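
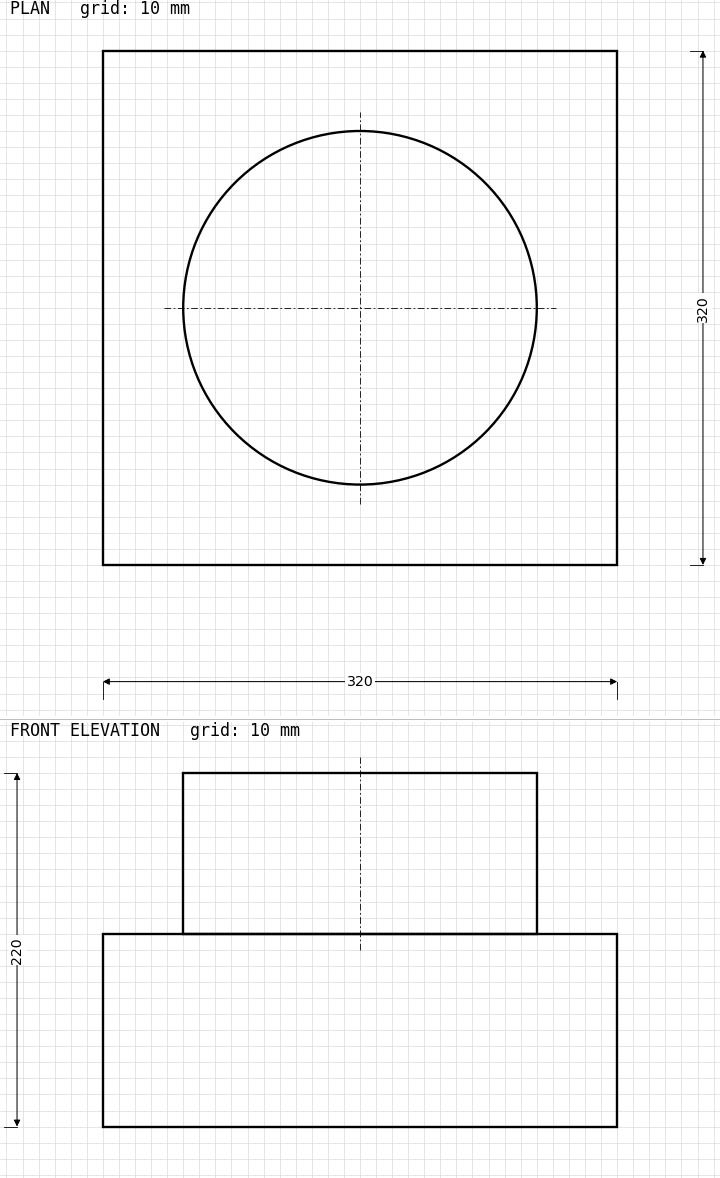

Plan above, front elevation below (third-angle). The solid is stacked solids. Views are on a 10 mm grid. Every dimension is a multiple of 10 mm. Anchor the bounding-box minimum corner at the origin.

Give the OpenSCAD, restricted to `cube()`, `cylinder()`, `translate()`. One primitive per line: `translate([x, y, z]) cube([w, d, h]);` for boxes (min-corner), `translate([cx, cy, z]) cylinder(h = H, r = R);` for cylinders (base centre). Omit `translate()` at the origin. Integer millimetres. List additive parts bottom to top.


cube([320, 320, 120]);
translate([160, 160, 120]) cylinder(h = 100, r = 110);


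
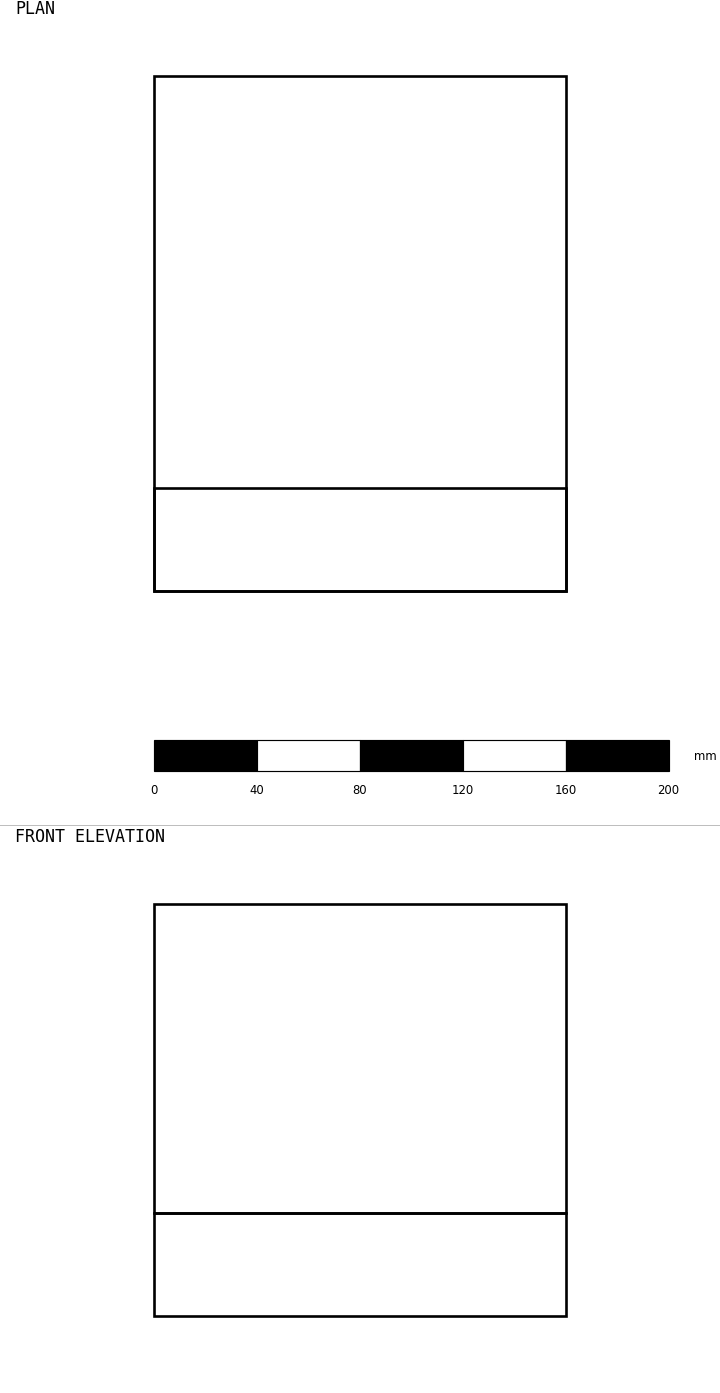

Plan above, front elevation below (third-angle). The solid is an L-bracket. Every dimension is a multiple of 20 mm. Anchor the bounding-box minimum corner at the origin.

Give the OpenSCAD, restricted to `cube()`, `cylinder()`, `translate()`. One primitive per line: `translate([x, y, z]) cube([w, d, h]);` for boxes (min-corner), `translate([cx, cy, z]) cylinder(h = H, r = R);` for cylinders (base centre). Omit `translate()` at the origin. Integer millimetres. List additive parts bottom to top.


cube([160, 200, 40]);
translate([0, 0, 40]) cube([160, 40, 120]);


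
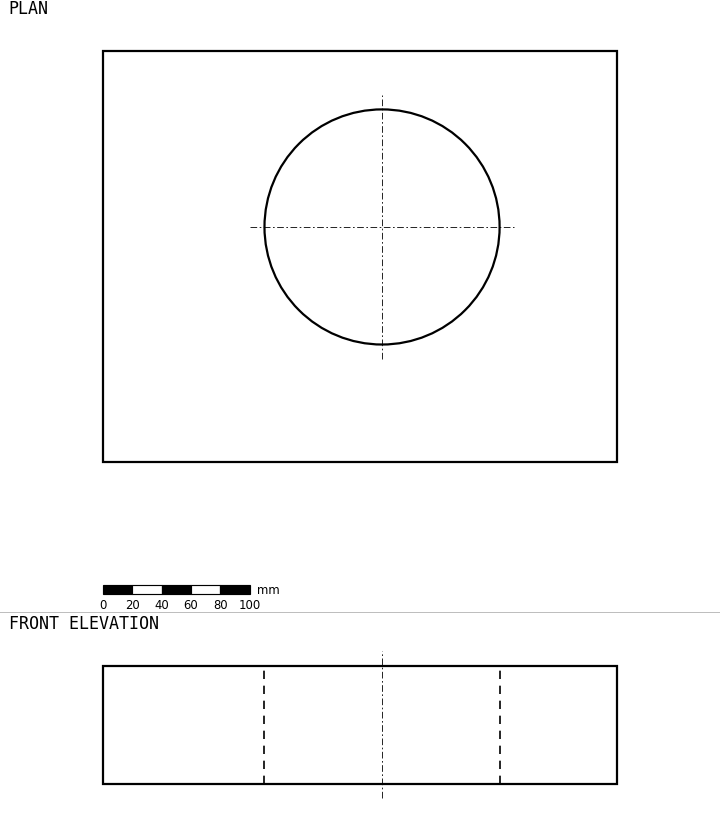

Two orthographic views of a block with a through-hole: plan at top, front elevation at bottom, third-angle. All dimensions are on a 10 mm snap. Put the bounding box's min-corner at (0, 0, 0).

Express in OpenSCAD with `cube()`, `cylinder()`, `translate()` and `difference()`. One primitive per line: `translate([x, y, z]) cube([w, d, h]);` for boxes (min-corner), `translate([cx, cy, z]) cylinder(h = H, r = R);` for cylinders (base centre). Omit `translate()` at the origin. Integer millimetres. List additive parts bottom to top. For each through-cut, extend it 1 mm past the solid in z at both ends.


difference() {
  cube([350, 280, 80]);
  translate([190, 160, -1]) cylinder(h = 82, r = 80);
}


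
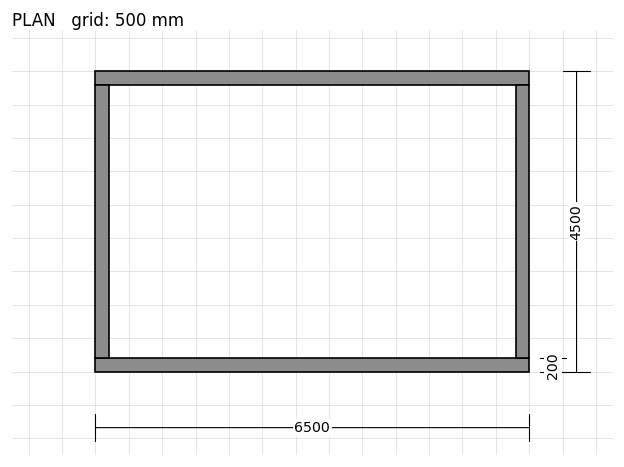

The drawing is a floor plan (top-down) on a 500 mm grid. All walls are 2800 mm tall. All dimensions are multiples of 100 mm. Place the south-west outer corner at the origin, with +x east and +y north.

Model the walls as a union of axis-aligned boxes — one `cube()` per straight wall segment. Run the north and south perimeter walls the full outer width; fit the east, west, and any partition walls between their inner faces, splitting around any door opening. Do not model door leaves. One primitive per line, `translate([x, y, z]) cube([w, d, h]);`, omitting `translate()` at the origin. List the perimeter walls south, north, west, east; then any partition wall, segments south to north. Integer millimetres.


cube([6500, 200, 2800]);
translate([0, 4300, 0]) cube([6500, 200, 2800]);
translate([0, 200, 0]) cube([200, 4100, 2800]);
translate([6300, 200, 0]) cube([200, 4100, 2800]);


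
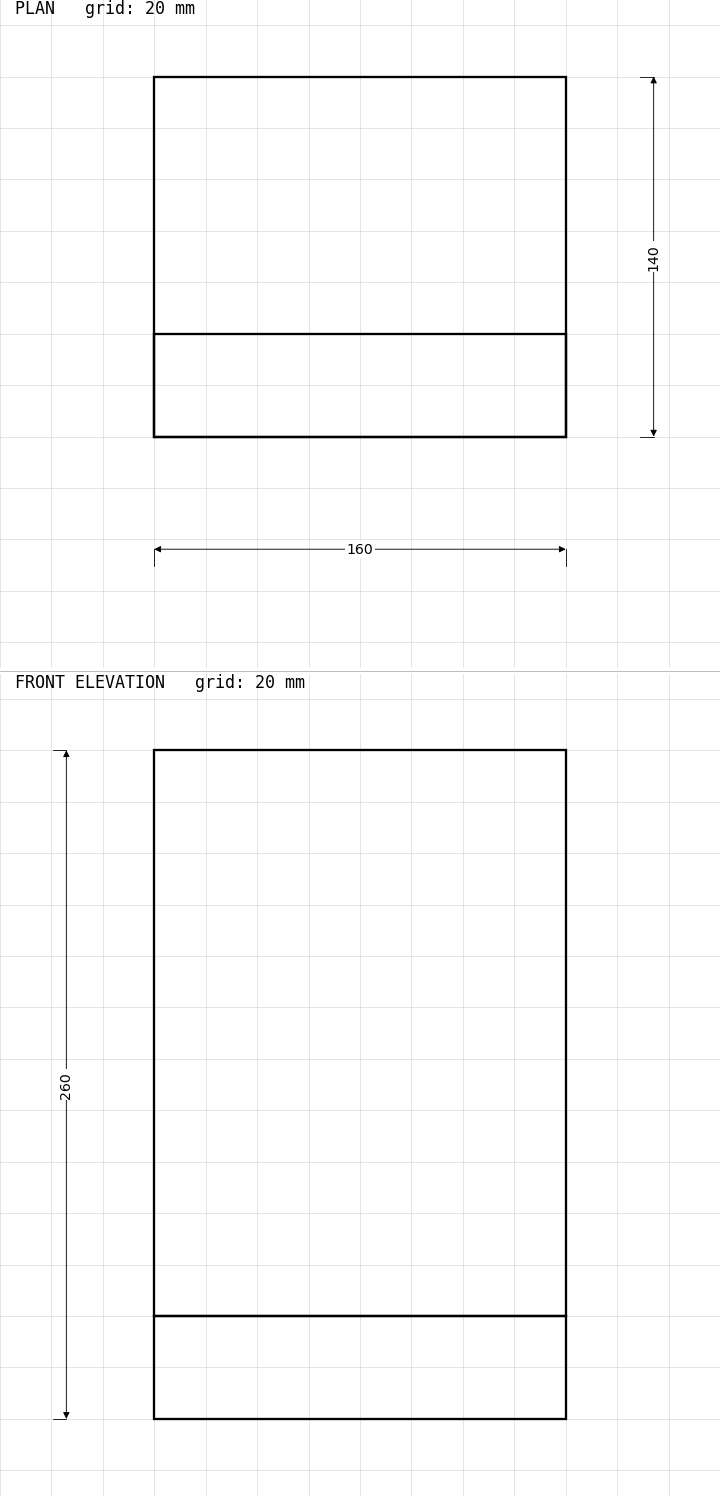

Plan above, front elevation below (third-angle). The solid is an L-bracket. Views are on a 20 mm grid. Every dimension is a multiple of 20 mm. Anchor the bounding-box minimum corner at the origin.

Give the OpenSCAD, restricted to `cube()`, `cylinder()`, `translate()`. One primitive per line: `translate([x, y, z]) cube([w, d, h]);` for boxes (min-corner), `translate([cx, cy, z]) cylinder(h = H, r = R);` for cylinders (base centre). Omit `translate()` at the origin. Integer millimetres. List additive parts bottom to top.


cube([160, 140, 40]);
translate([0, 0, 40]) cube([160, 40, 220]);


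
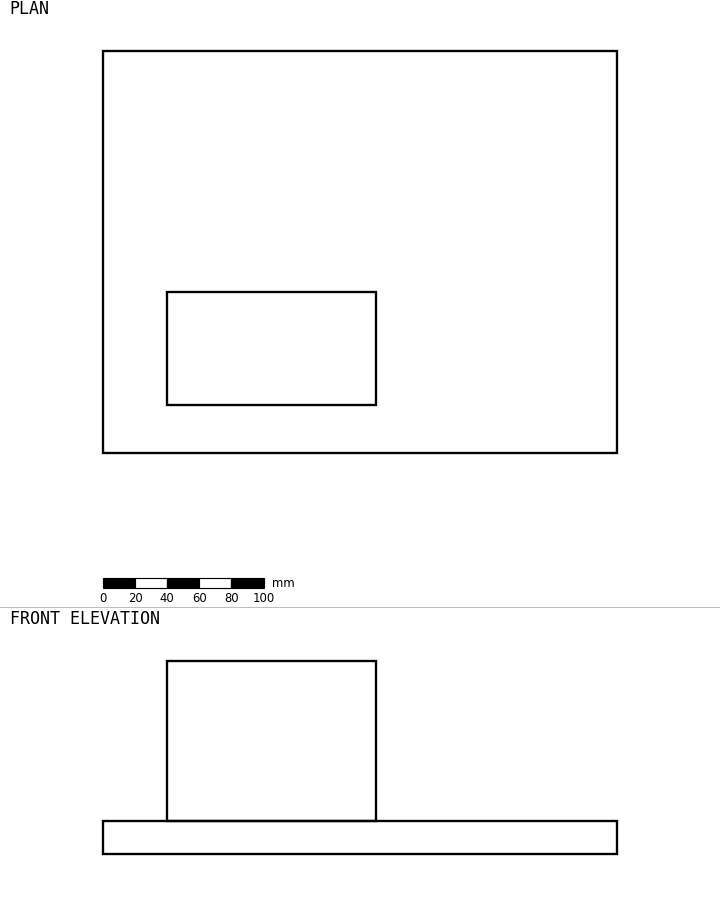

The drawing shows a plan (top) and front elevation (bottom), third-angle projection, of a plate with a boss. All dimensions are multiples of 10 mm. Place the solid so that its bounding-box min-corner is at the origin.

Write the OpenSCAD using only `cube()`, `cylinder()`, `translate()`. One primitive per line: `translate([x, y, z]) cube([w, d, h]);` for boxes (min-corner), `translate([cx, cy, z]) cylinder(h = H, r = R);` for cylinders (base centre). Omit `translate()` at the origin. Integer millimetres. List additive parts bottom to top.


cube([320, 250, 20]);
translate([40, 30, 20]) cube([130, 70, 100]);


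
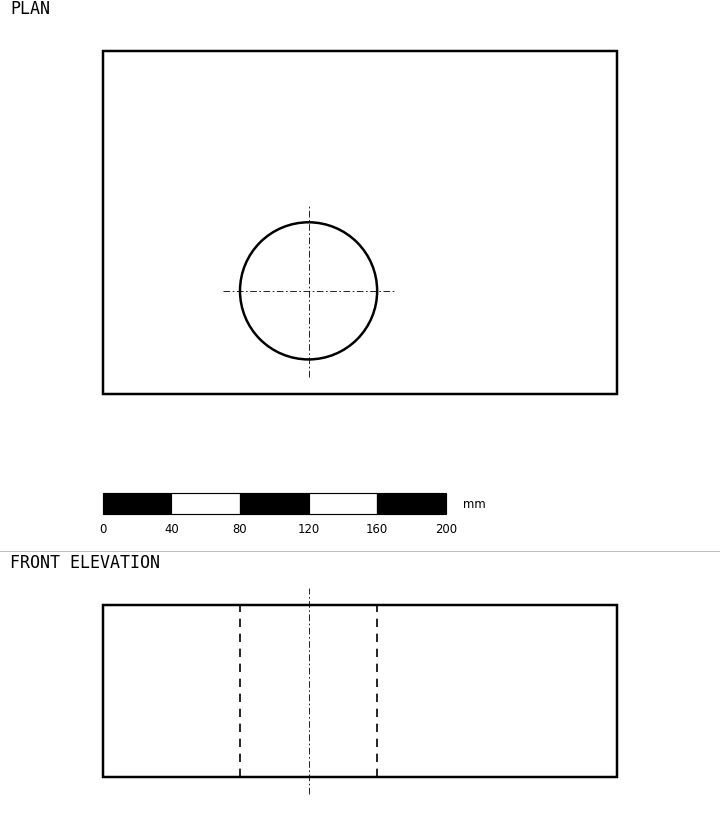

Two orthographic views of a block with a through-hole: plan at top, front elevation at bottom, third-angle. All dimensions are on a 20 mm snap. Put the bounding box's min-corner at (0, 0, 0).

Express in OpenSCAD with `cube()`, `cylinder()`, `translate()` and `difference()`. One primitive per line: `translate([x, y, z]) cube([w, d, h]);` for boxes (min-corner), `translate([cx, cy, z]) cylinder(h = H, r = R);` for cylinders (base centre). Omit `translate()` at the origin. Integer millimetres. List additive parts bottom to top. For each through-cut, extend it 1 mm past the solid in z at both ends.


difference() {
  cube([300, 200, 100]);
  translate([120, 60, -1]) cylinder(h = 102, r = 40);
}


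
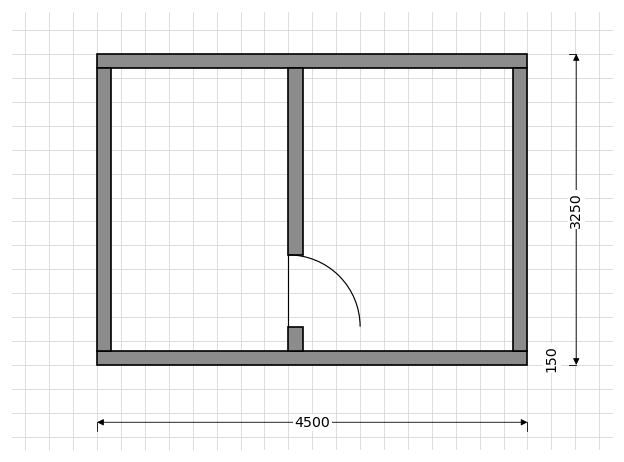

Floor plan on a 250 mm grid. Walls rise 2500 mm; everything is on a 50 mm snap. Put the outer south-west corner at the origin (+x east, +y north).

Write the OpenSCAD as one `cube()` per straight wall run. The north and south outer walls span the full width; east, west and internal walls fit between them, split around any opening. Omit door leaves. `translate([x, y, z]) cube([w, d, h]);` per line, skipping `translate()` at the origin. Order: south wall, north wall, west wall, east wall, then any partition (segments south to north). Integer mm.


cube([4500, 150, 2500]);
translate([0, 3100, 0]) cube([4500, 150, 2500]);
translate([0, 150, 0]) cube([150, 2950, 2500]);
translate([4350, 150, 0]) cube([150, 2950, 2500]);
translate([2000, 150, 0]) cube([150, 250, 2500]);
translate([2000, 1150, 0]) cube([150, 1950, 2500]);


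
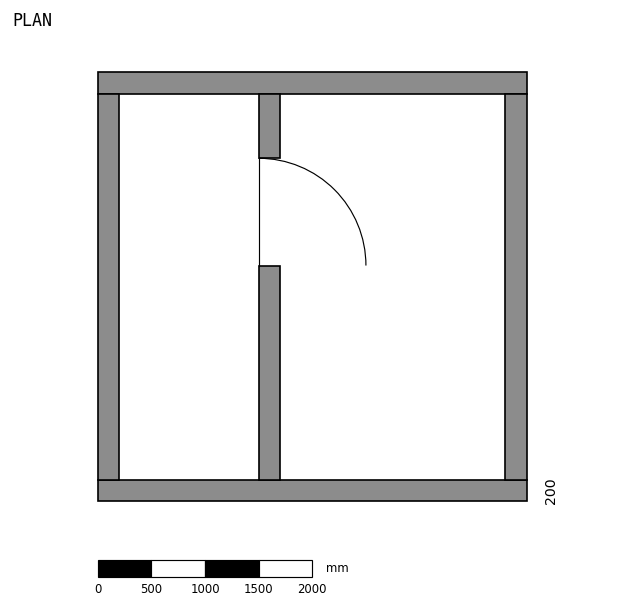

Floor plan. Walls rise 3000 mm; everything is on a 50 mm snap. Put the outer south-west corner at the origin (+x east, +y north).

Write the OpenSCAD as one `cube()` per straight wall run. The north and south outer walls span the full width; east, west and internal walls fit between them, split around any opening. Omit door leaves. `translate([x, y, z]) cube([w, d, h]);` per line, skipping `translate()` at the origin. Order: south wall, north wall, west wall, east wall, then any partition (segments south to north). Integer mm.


cube([4000, 200, 3000]);
translate([0, 3800, 0]) cube([4000, 200, 3000]);
translate([0, 200, 0]) cube([200, 3600, 3000]);
translate([3800, 200, 0]) cube([200, 3600, 3000]);
translate([1500, 200, 0]) cube([200, 2000, 3000]);
translate([1500, 3200, 0]) cube([200, 600, 3000]);


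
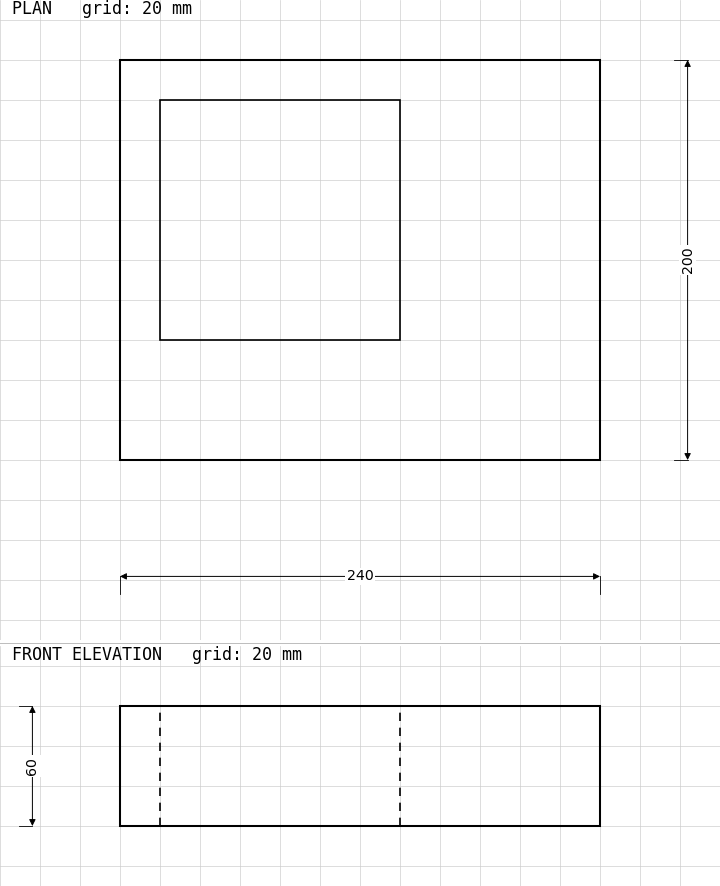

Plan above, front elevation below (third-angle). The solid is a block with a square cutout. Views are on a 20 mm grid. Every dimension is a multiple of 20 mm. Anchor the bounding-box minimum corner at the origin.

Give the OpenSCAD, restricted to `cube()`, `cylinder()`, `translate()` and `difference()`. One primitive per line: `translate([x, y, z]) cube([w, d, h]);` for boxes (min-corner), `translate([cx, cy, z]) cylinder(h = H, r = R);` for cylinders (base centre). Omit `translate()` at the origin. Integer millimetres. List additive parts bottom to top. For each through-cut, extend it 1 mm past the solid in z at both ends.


difference() {
  cube([240, 200, 60]);
  translate([20, 60, -1]) cube([120, 120, 62]);
}


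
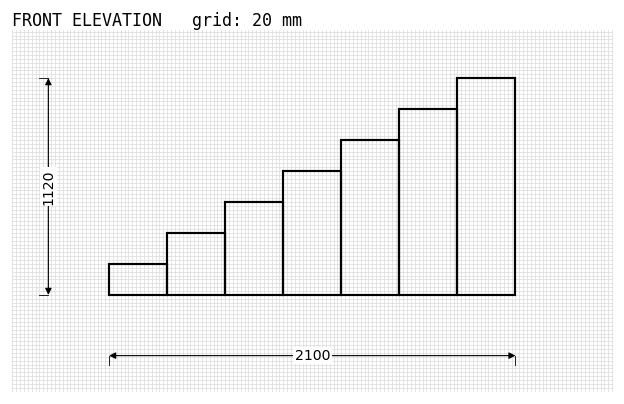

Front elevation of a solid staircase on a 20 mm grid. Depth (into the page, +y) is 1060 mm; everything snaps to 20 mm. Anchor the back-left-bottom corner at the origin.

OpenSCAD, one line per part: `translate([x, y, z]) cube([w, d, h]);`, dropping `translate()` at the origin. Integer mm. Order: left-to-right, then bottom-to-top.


cube([300, 1060, 160]);
translate([300, 0, 0]) cube([300, 1060, 320]);
translate([600, 0, 0]) cube([300, 1060, 480]);
translate([900, 0, 0]) cube([300, 1060, 640]);
translate([1200, 0, 0]) cube([300, 1060, 800]);
translate([1500, 0, 0]) cube([300, 1060, 960]);
translate([1800, 0, 0]) cube([300, 1060, 1120]);


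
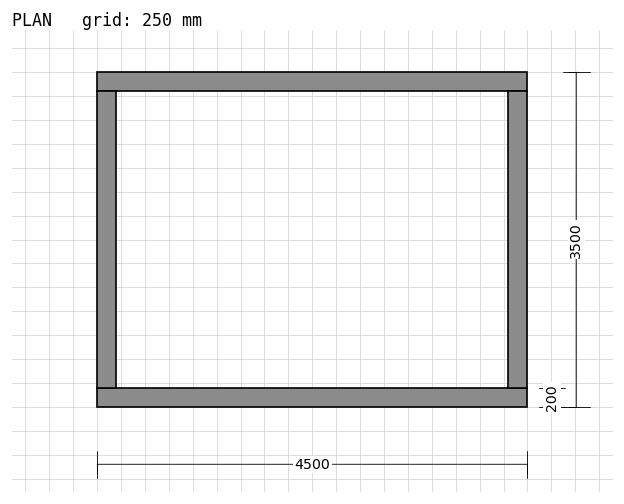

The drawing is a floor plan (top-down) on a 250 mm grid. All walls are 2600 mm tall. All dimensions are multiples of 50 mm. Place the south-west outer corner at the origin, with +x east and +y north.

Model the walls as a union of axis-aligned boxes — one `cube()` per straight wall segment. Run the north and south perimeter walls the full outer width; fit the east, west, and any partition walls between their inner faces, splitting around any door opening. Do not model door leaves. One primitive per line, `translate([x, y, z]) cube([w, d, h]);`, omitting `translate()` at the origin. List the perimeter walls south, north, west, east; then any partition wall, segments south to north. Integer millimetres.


cube([4500, 200, 2600]);
translate([0, 3300, 0]) cube([4500, 200, 2600]);
translate([0, 200, 0]) cube([200, 3100, 2600]);
translate([4300, 200, 0]) cube([200, 3100, 2600]);


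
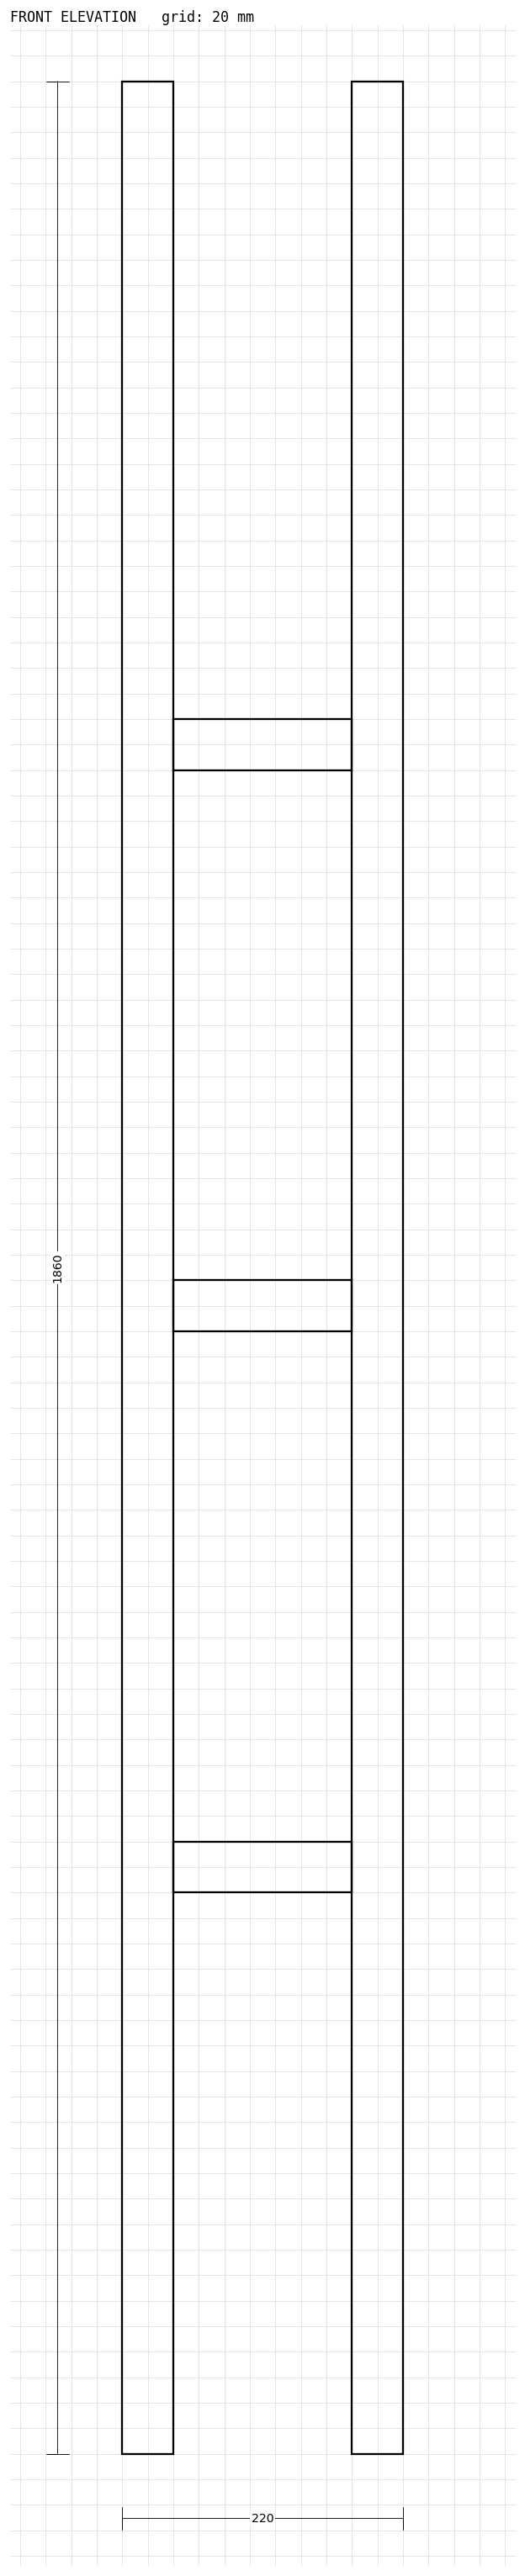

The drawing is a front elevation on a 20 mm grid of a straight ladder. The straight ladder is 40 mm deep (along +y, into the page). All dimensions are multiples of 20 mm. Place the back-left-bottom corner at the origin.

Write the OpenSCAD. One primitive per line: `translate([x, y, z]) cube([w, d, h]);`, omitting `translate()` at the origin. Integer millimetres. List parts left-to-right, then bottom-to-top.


cube([40, 40, 1860]);
translate([40, 0, 440]) cube([140, 40, 40]);
translate([40, 0, 880]) cube([140, 40, 40]);
translate([40, 0, 1320]) cube([140, 40, 40]);
translate([180, 0, 0]) cube([40, 40, 1860]);


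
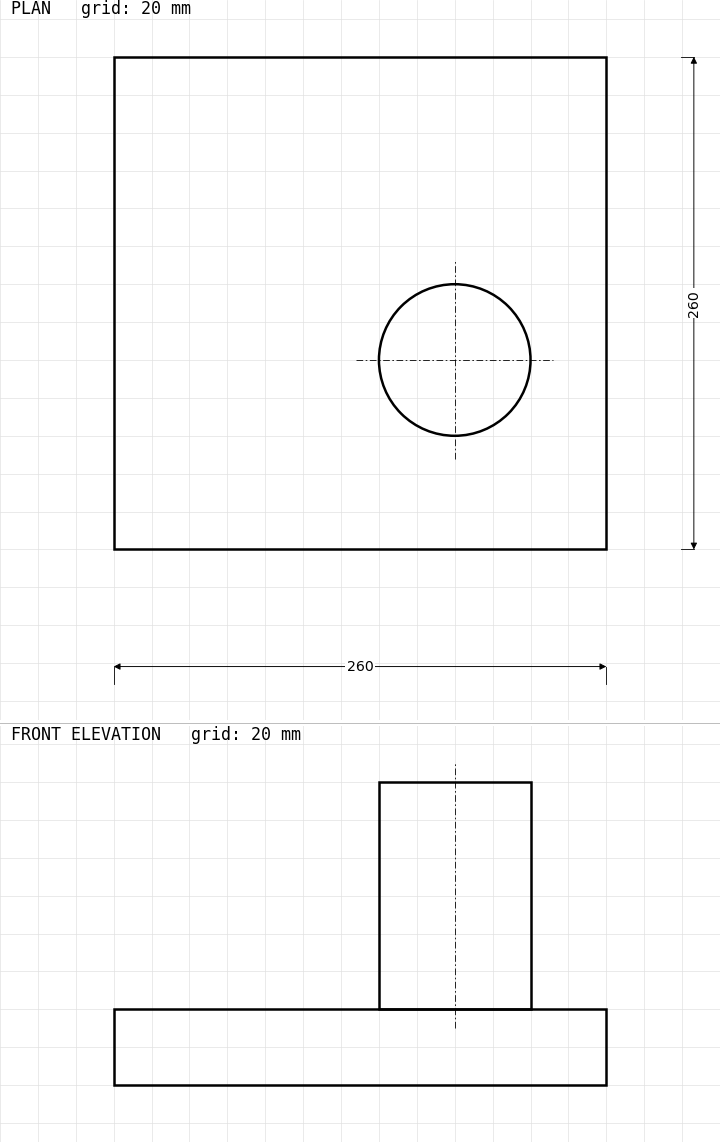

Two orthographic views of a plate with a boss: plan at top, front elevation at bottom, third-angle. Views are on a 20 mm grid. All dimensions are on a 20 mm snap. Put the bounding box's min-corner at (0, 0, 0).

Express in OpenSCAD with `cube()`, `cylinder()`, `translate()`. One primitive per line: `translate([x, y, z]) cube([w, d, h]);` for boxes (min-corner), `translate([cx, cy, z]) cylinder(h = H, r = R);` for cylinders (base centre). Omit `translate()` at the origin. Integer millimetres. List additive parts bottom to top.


cube([260, 260, 40]);
translate([180, 100, 40]) cylinder(h = 120, r = 40);


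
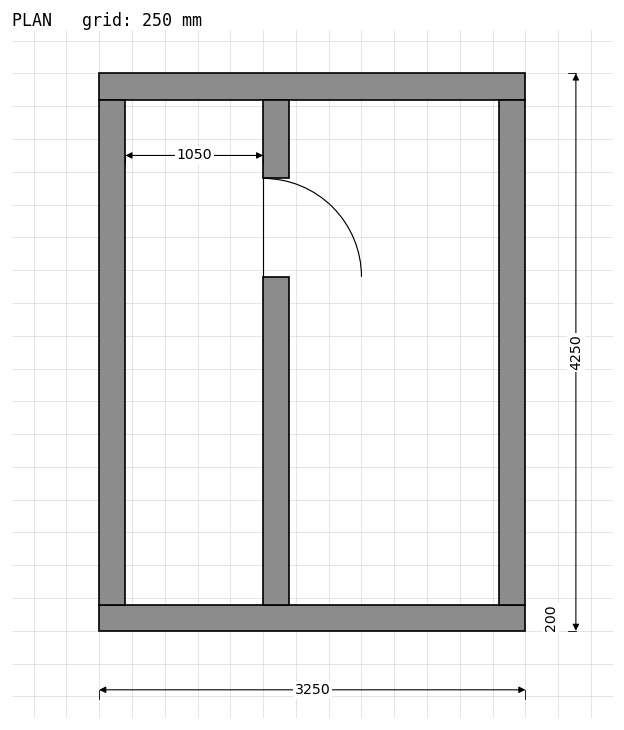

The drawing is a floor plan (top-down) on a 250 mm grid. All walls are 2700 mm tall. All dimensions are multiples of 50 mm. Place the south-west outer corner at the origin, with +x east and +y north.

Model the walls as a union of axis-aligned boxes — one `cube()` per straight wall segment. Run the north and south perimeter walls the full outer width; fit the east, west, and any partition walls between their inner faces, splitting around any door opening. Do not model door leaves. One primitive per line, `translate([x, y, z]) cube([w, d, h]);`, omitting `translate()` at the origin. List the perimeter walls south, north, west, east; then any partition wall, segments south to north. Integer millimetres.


cube([3250, 200, 2700]);
translate([0, 4050, 0]) cube([3250, 200, 2700]);
translate([0, 200, 0]) cube([200, 3850, 2700]);
translate([3050, 200, 0]) cube([200, 3850, 2700]);
translate([1250, 200, 0]) cube([200, 2500, 2700]);
translate([1250, 3450, 0]) cube([200, 600, 2700]);


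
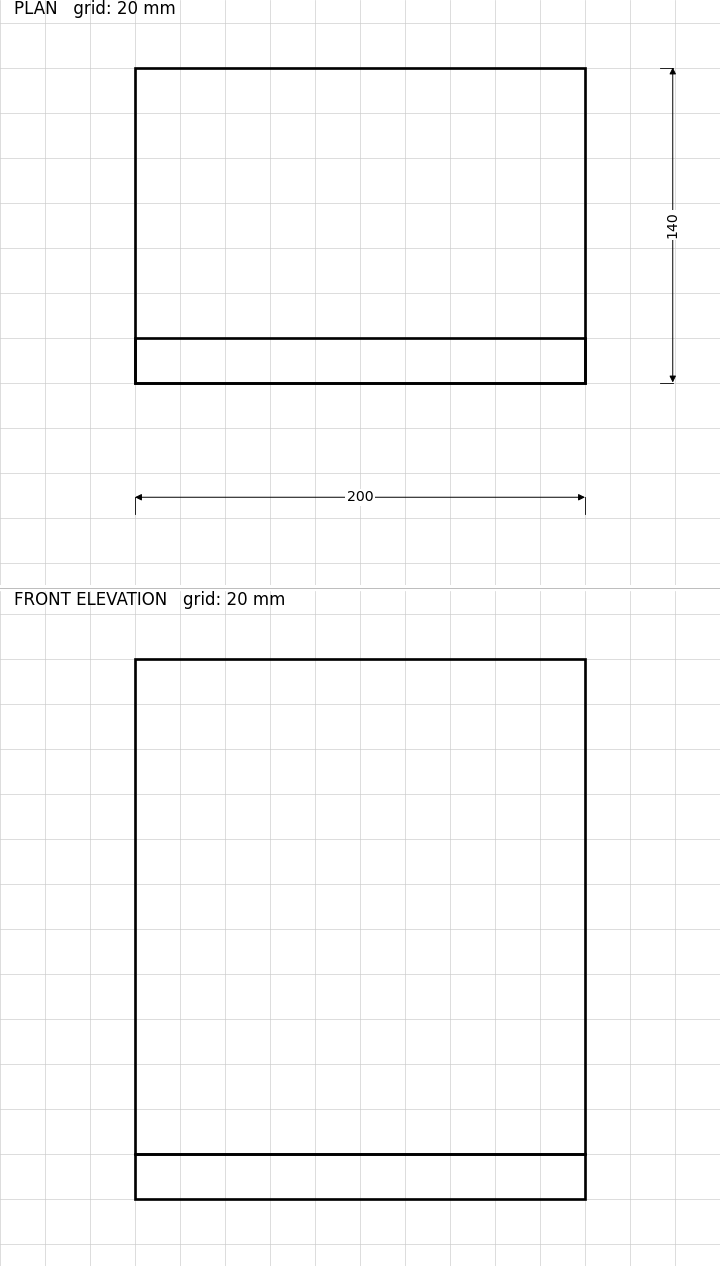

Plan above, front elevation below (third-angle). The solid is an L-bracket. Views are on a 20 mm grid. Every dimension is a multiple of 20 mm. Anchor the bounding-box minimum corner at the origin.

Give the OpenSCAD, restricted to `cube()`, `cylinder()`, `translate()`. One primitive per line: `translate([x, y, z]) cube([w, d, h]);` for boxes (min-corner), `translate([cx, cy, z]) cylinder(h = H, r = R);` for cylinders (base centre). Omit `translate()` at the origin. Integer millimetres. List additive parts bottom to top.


cube([200, 140, 20]);
translate([0, 0, 20]) cube([200, 20, 220]);


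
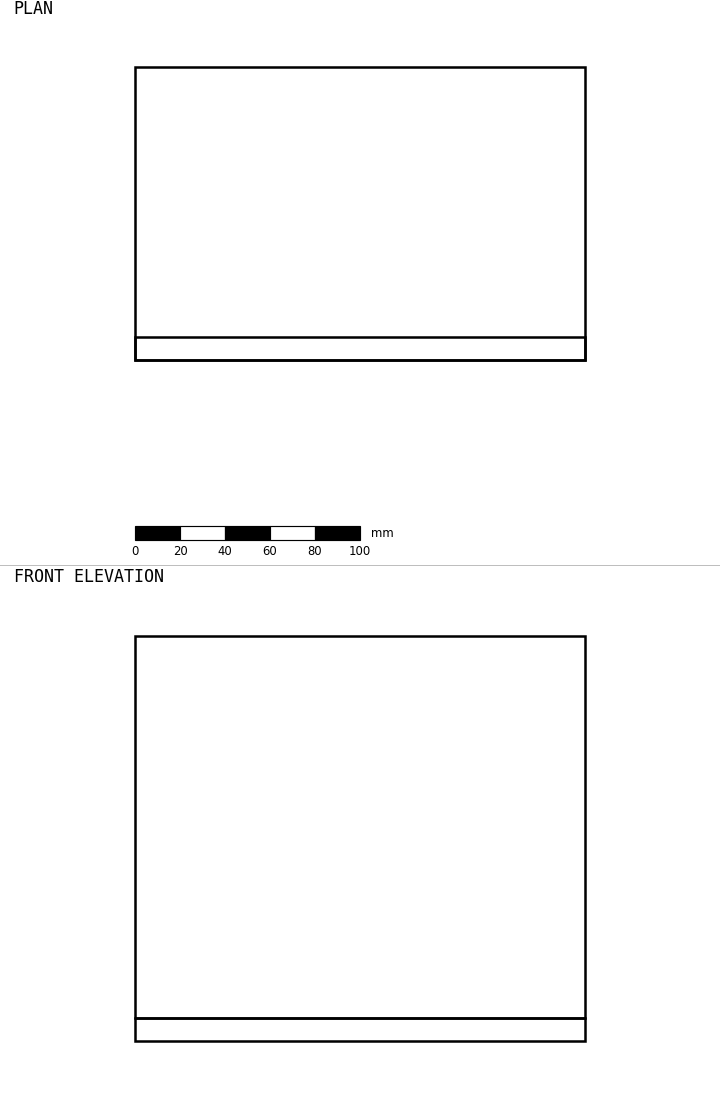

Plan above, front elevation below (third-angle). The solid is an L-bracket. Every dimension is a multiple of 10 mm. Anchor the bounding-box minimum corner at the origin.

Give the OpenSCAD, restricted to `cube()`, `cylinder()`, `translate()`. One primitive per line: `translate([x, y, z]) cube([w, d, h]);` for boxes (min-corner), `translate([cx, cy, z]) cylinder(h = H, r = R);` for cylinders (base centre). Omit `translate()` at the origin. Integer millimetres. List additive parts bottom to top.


cube([200, 130, 10]);
translate([0, 0, 10]) cube([200, 10, 170]);


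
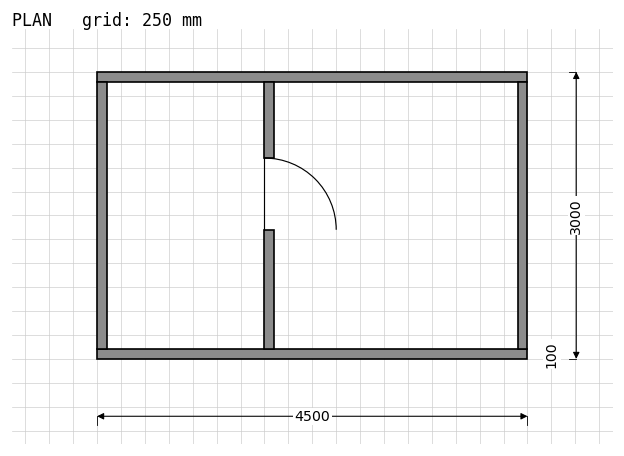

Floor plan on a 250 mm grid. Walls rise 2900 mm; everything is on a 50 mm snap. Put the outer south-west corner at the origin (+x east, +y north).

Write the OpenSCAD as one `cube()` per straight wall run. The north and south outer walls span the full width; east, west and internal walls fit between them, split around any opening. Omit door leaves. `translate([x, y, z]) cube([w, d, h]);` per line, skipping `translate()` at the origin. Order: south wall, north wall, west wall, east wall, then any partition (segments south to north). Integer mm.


cube([4500, 100, 2900]);
translate([0, 2900, 0]) cube([4500, 100, 2900]);
translate([0, 100, 0]) cube([100, 2800, 2900]);
translate([4400, 100, 0]) cube([100, 2800, 2900]);
translate([1750, 100, 0]) cube([100, 1250, 2900]);
translate([1750, 2100, 0]) cube([100, 800, 2900]);


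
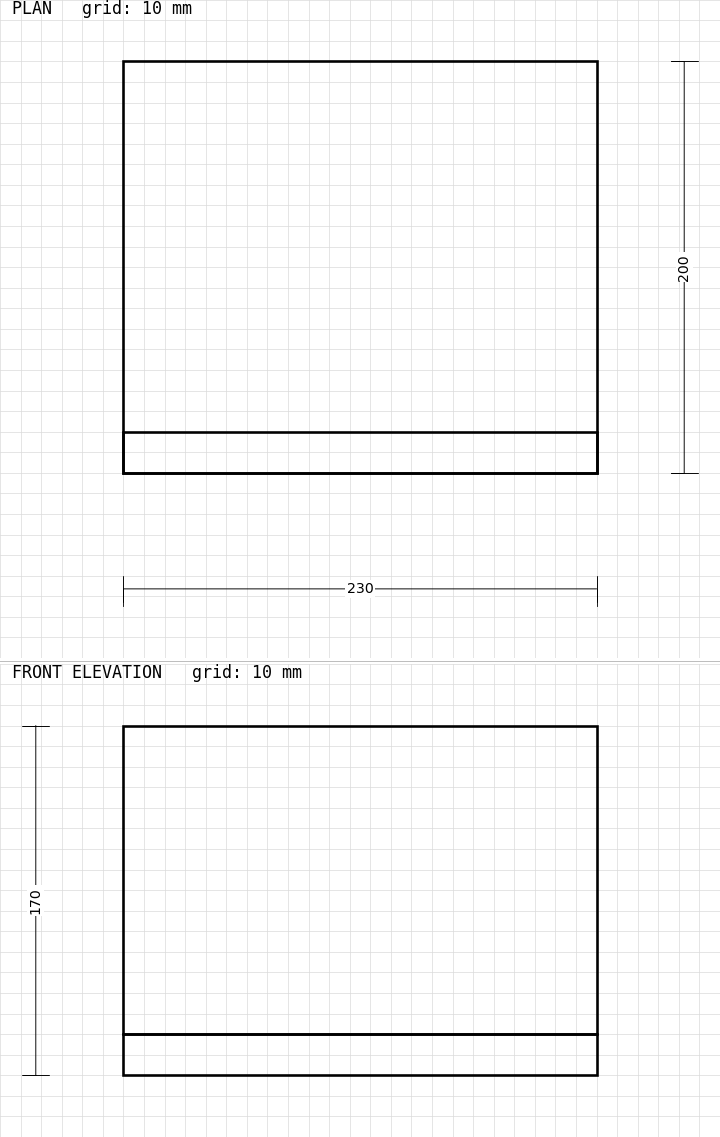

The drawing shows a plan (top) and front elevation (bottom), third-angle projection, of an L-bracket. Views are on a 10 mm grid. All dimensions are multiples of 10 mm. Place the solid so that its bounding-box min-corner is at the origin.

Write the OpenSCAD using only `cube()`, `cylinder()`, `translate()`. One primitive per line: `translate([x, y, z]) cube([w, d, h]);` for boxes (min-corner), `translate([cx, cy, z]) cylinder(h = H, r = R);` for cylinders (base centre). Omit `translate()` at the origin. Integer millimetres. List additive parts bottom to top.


cube([230, 200, 20]);
translate([0, 0, 20]) cube([230, 20, 150]);


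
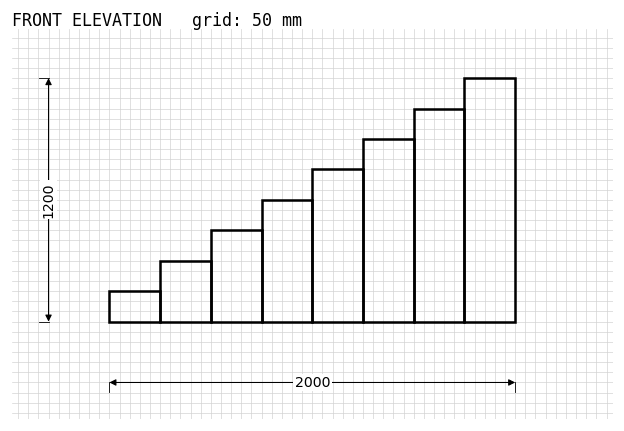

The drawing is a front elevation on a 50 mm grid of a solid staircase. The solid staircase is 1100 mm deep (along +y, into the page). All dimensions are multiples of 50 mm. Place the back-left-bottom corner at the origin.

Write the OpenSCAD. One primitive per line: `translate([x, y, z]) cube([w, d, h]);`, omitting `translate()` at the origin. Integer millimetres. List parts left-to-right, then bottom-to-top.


cube([250, 1100, 150]);
translate([250, 0, 0]) cube([250, 1100, 300]);
translate([500, 0, 0]) cube([250, 1100, 450]);
translate([750, 0, 0]) cube([250, 1100, 600]);
translate([1000, 0, 0]) cube([250, 1100, 750]);
translate([1250, 0, 0]) cube([250, 1100, 900]);
translate([1500, 0, 0]) cube([250, 1100, 1050]);
translate([1750, 0, 0]) cube([250, 1100, 1200]);


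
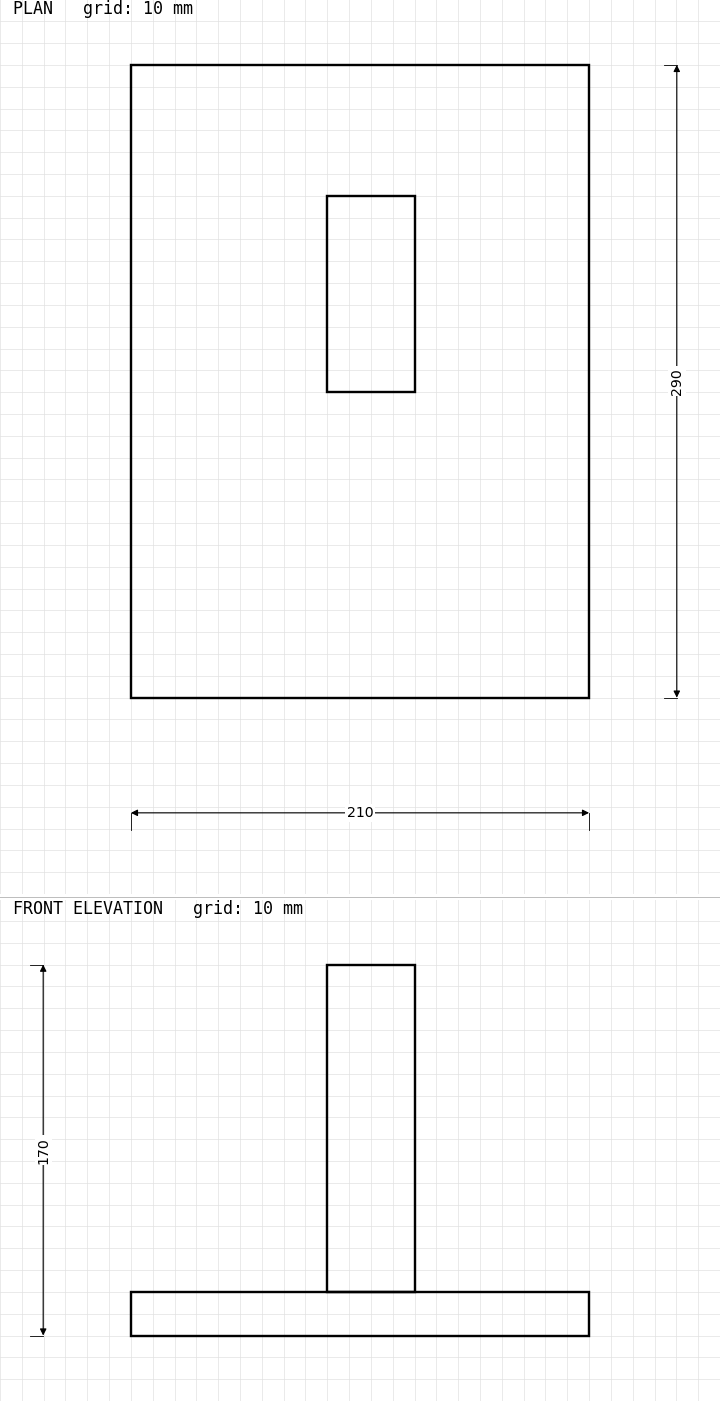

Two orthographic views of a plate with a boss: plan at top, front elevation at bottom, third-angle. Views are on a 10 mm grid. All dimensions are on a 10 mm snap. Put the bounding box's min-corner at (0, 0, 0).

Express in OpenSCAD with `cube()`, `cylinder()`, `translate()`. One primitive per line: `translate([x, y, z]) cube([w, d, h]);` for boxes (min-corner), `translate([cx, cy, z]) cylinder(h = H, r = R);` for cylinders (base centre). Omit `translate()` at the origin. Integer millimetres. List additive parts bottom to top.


cube([210, 290, 20]);
translate([90, 140, 20]) cube([40, 90, 150]);


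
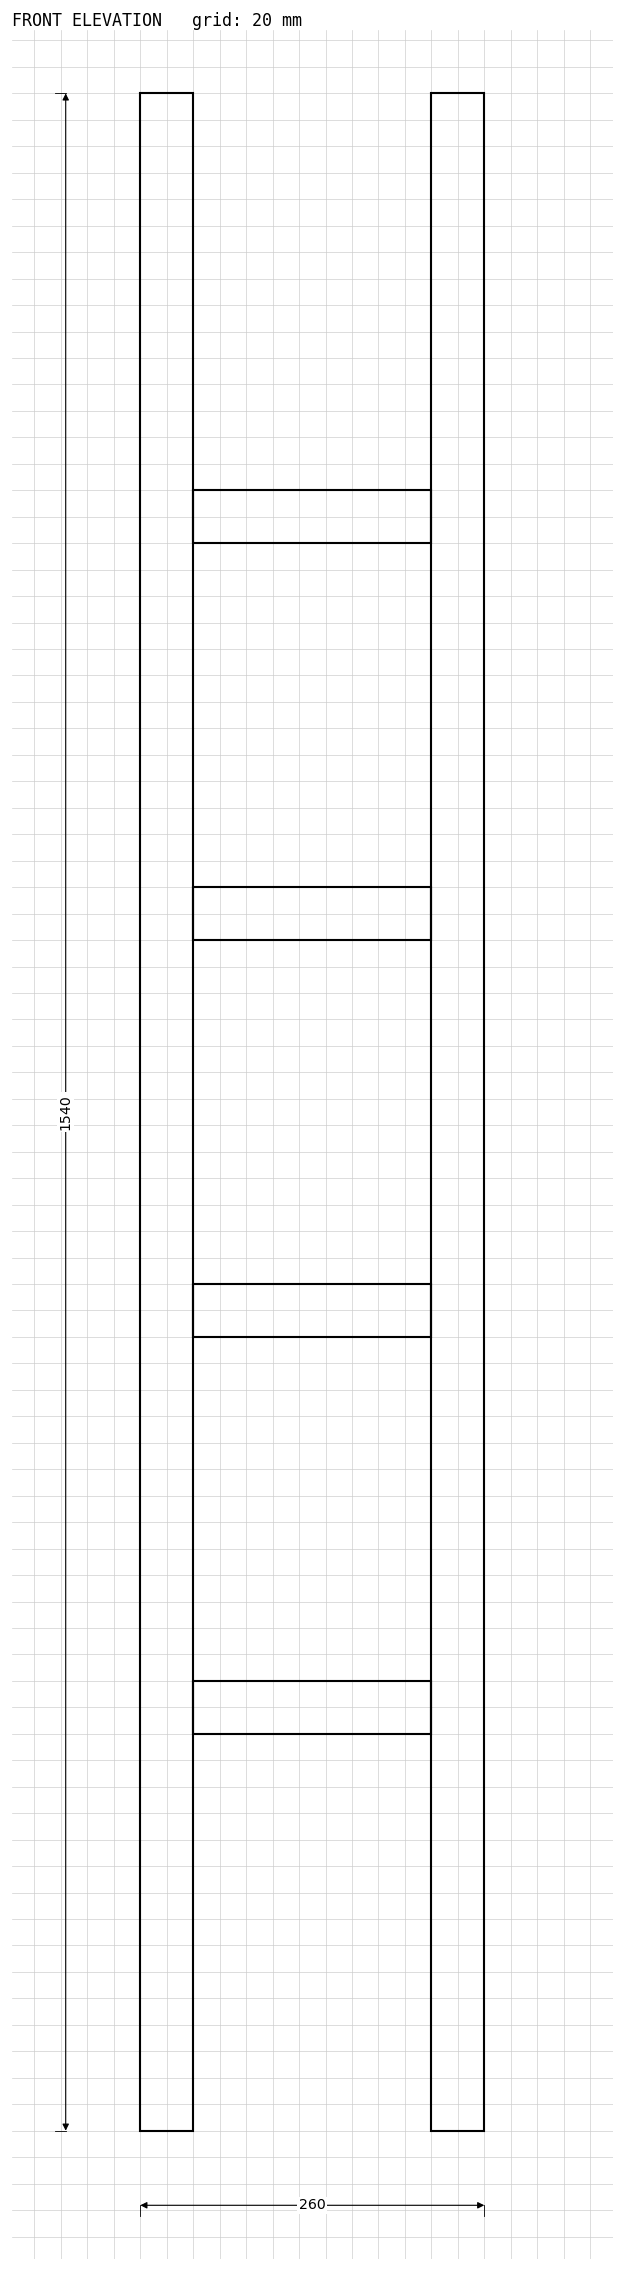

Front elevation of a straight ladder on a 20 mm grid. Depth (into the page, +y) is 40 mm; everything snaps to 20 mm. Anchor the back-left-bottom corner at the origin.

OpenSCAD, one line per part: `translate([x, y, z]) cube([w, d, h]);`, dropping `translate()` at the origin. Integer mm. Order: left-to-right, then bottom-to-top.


cube([40, 40, 1540]);
translate([40, 0, 300]) cube([180, 40, 40]);
translate([40, 0, 600]) cube([180, 40, 40]);
translate([40, 0, 900]) cube([180, 40, 40]);
translate([40, 0, 1200]) cube([180, 40, 40]);
translate([220, 0, 0]) cube([40, 40, 1540]);


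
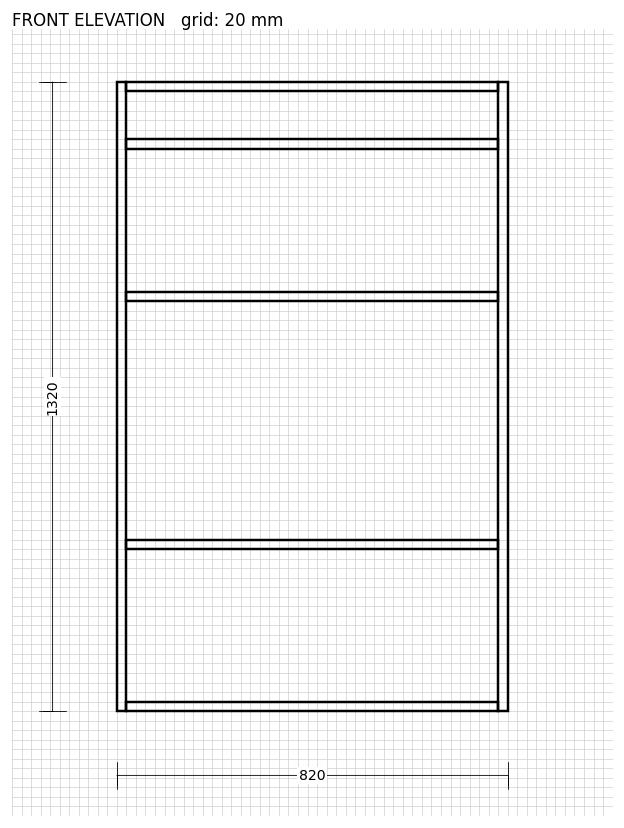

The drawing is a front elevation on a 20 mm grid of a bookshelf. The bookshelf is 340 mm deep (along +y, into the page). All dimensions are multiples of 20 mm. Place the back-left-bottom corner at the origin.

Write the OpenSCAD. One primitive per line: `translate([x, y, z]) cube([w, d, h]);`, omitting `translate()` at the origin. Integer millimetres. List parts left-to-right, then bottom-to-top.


cube([20, 340, 1320]);
translate([20, 0, 0]) cube([780, 340, 20]);
translate([20, 0, 340]) cube([780, 340, 20]);
translate([20, 0, 860]) cube([780, 340, 20]);
translate([20, 0, 1180]) cube([780, 340, 20]);
translate([20, 0, 1300]) cube([780, 340, 20]);
translate([800, 0, 0]) cube([20, 340, 1320]);


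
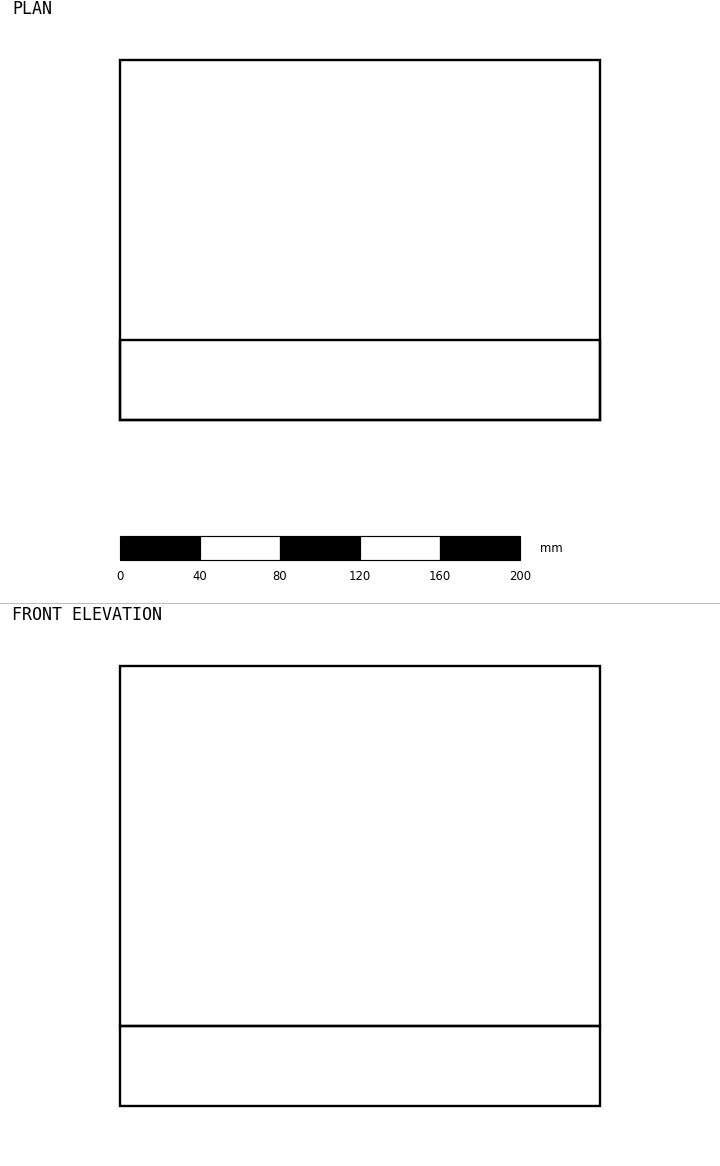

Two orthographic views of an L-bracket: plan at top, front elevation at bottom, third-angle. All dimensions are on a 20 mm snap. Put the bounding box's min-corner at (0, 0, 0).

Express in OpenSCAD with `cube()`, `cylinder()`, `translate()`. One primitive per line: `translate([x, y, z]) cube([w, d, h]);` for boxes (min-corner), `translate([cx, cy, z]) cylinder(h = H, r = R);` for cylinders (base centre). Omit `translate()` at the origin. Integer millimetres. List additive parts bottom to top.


cube([240, 180, 40]);
translate([0, 0, 40]) cube([240, 40, 180]);


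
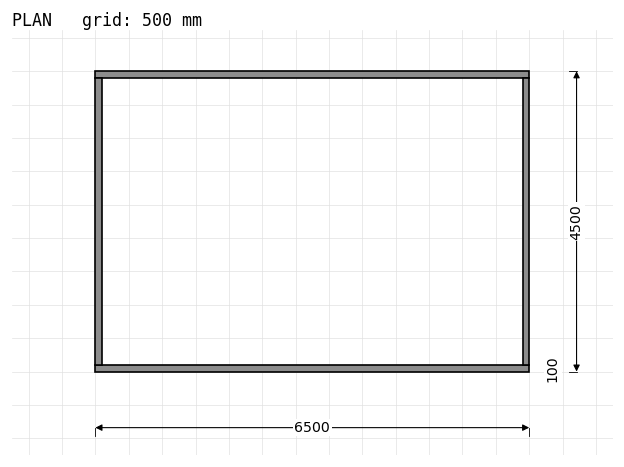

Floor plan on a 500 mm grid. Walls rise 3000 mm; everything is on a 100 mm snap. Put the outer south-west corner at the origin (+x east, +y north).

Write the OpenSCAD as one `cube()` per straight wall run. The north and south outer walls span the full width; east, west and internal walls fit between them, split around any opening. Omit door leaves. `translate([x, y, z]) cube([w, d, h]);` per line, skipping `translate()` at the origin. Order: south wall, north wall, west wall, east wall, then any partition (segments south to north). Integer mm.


cube([6500, 100, 3000]);
translate([0, 4400, 0]) cube([6500, 100, 3000]);
translate([0, 100, 0]) cube([100, 4300, 3000]);
translate([6400, 100, 0]) cube([100, 4300, 3000]);


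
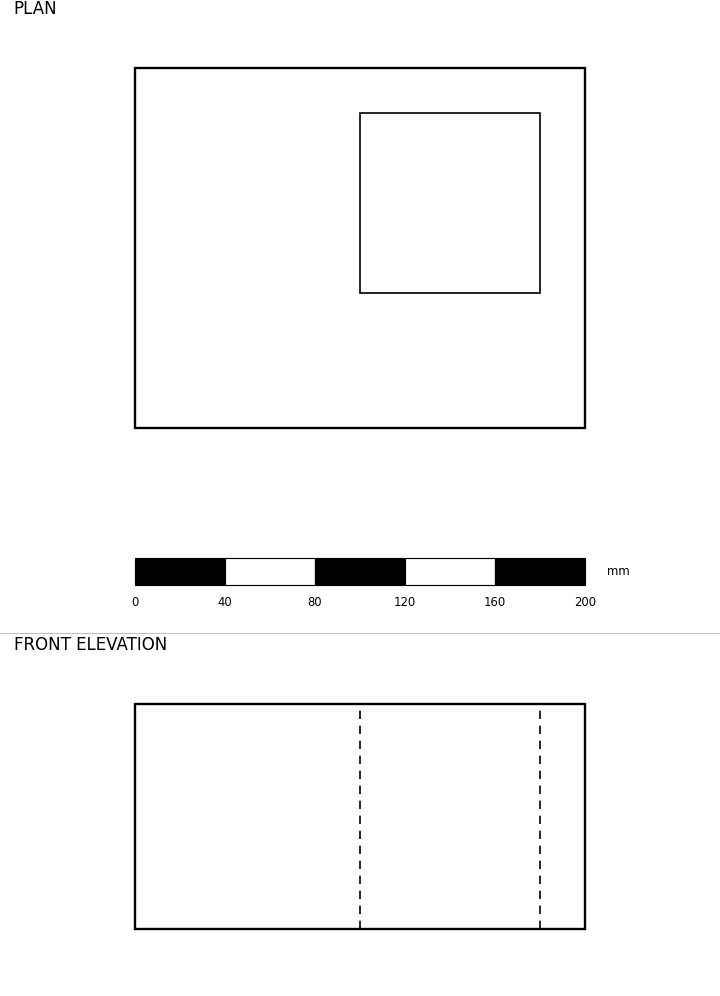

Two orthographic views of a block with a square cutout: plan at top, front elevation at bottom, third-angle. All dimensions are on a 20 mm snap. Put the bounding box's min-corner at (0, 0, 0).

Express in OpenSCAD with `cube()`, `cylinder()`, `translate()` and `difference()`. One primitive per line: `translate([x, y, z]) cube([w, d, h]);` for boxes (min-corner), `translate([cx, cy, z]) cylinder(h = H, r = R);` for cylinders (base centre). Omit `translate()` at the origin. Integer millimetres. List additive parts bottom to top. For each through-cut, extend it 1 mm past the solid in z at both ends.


difference() {
  cube([200, 160, 100]);
  translate([100, 60, -1]) cube([80, 80, 102]);
}


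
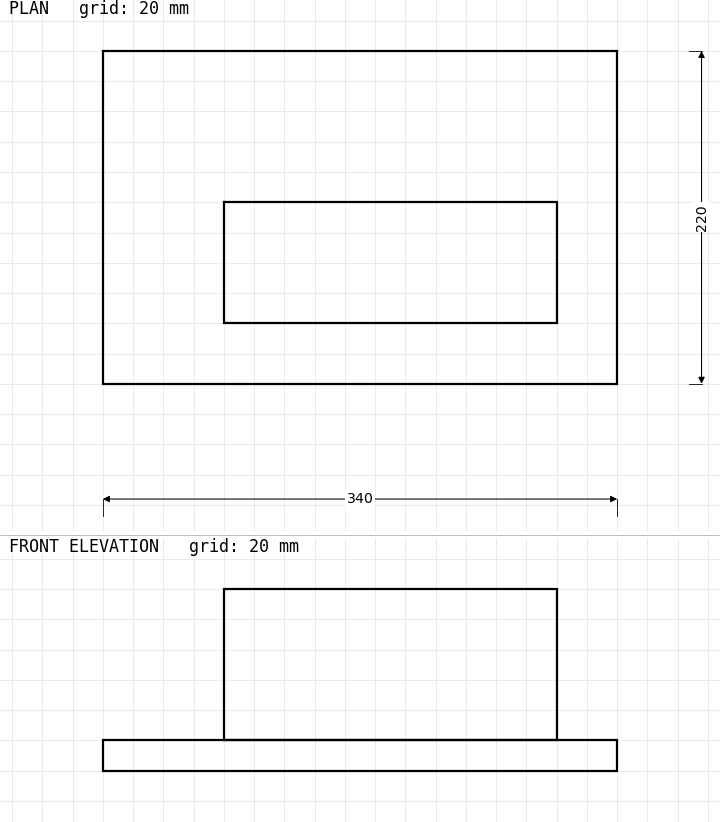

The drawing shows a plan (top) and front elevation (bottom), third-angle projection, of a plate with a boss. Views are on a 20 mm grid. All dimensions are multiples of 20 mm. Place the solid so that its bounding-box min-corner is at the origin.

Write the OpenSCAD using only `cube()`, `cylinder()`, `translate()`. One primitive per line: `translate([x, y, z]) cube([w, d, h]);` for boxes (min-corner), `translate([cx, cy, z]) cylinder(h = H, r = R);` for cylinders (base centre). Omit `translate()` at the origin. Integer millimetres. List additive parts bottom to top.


cube([340, 220, 20]);
translate([80, 40, 20]) cube([220, 80, 100]);


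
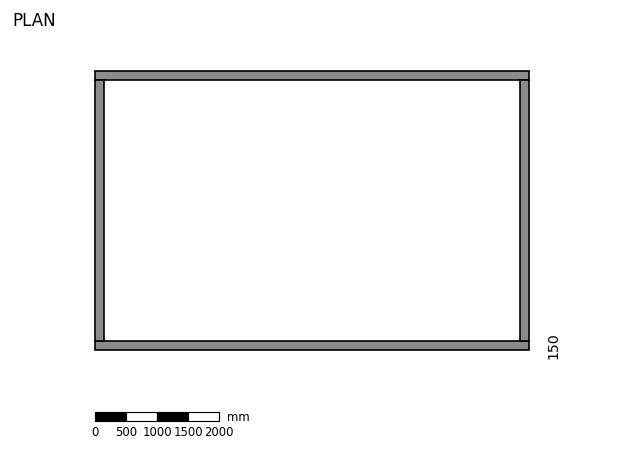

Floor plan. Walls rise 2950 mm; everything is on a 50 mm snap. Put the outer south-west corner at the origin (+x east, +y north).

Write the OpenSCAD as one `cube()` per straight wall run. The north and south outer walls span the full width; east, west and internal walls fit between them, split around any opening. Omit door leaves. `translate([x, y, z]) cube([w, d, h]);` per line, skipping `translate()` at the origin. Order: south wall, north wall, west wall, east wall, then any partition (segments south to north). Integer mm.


cube([7000, 150, 2950]);
translate([0, 4350, 0]) cube([7000, 150, 2950]);
translate([0, 150, 0]) cube([150, 4200, 2950]);
translate([6850, 150, 0]) cube([150, 4200, 2950]);


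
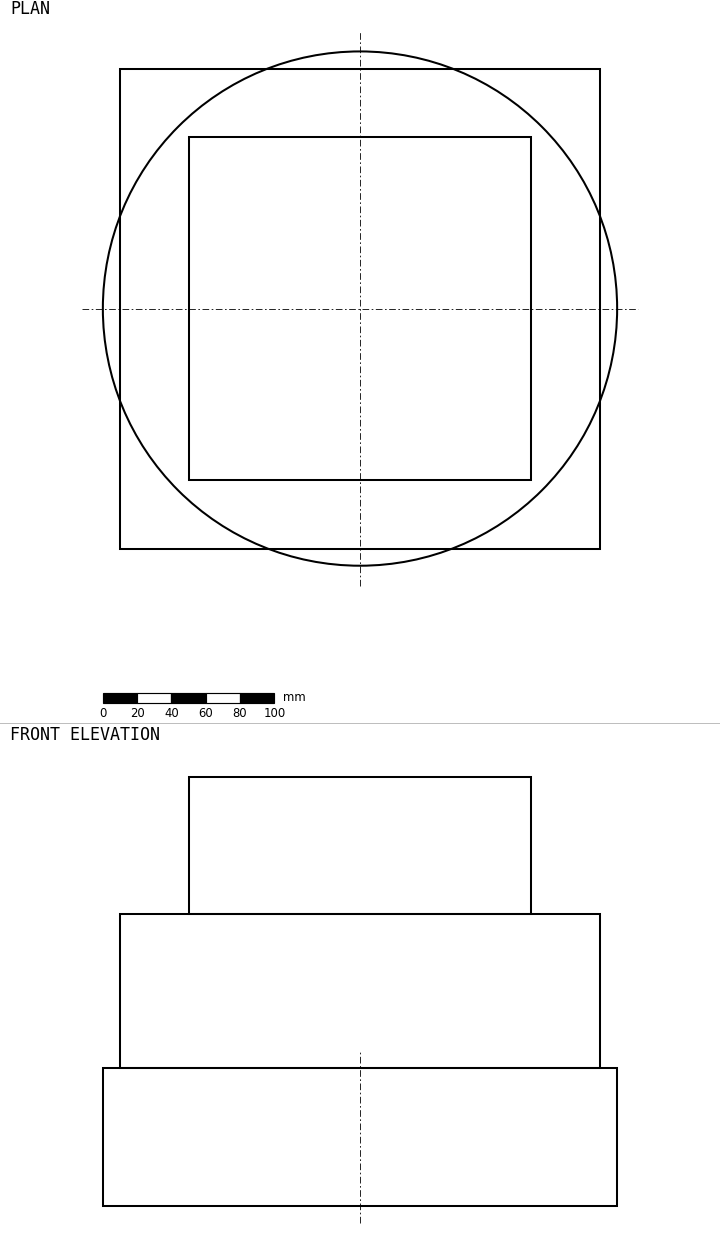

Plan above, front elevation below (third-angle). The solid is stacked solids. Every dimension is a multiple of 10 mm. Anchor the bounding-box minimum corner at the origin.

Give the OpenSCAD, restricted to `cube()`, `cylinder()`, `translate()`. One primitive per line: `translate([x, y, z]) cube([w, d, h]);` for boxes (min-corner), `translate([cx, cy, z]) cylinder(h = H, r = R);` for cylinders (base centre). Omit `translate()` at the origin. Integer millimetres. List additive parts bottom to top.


translate([150, 150, 0]) cylinder(h = 80, r = 150);
translate([10, 10, 80]) cube([280, 280, 90]);
translate([50, 50, 170]) cube([200, 200, 80]);


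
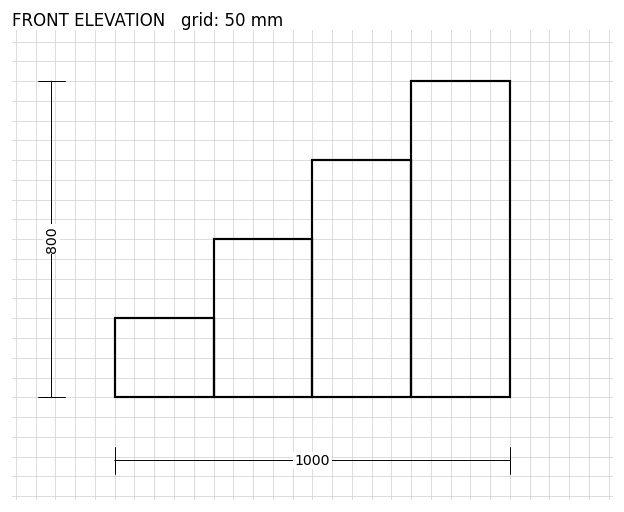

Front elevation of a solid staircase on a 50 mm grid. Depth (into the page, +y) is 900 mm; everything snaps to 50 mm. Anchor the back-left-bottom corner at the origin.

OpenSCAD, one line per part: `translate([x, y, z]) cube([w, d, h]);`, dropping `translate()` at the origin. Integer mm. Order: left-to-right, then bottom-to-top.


cube([250, 900, 200]);
translate([250, 0, 0]) cube([250, 900, 400]);
translate([500, 0, 0]) cube([250, 900, 600]);
translate([750, 0, 0]) cube([250, 900, 800]);


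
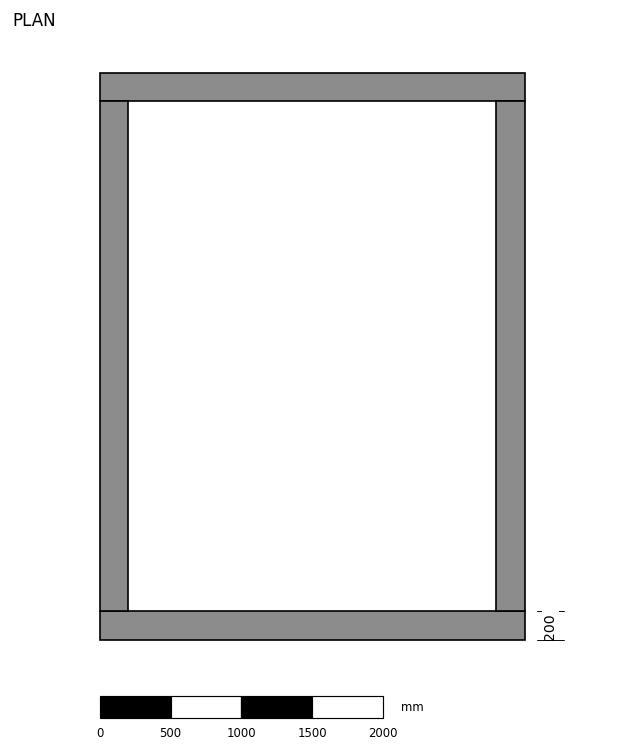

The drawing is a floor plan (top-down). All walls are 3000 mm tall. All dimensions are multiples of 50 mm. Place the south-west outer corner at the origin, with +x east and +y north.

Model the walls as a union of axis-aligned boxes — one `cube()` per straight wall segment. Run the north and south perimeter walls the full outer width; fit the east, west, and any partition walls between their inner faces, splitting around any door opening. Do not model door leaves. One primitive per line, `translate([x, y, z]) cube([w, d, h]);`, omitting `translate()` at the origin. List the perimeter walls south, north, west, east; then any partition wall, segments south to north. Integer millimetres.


cube([3000, 200, 3000]);
translate([0, 3800, 0]) cube([3000, 200, 3000]);
translate([0, 200, 0]) cube([200, 3600, 3000]);
translate([2800, 200, 0]) cube([200, 3600, 3000]);


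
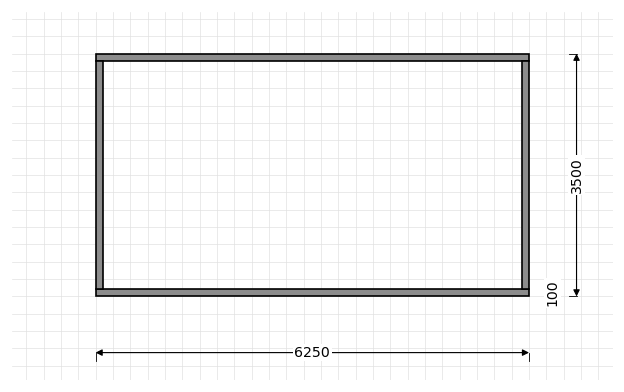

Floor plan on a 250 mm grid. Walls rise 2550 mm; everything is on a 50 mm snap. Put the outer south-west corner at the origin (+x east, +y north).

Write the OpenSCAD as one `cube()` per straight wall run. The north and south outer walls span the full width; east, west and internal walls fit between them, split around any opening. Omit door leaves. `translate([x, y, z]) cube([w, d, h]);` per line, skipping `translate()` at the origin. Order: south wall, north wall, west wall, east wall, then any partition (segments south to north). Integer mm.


cube([6250, 100, 2550]);
translate([0, 3400, 0]) cube([6250, 100, 2550]);
translate([0, 100, 0]) cube([100, 3300, 2550]);
translate([6150, 100, 0]) cube([100, 3300, 2550]);


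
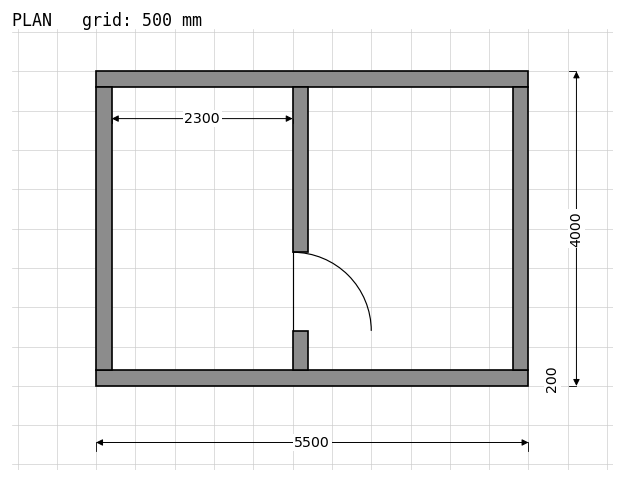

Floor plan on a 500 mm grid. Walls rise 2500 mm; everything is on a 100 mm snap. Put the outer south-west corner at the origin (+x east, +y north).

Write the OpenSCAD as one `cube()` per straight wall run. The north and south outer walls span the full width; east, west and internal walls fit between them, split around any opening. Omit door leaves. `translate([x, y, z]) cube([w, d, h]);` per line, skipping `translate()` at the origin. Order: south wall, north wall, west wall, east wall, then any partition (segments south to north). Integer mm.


cube([5500, 200, 2500]);
translate([0, 3800, 0]) cube([5500, 200, 2500]);
translate([0, 200, 0]) cube([200, 3600, 2500]);
translate([5300, 200, 0]) cube([200, 3600, 2500]);
translate([2500, 200, 0]) cube([200, 500, 2500]);
translate([2500, 1700, 0]) cube([200, 2100, 2500]);


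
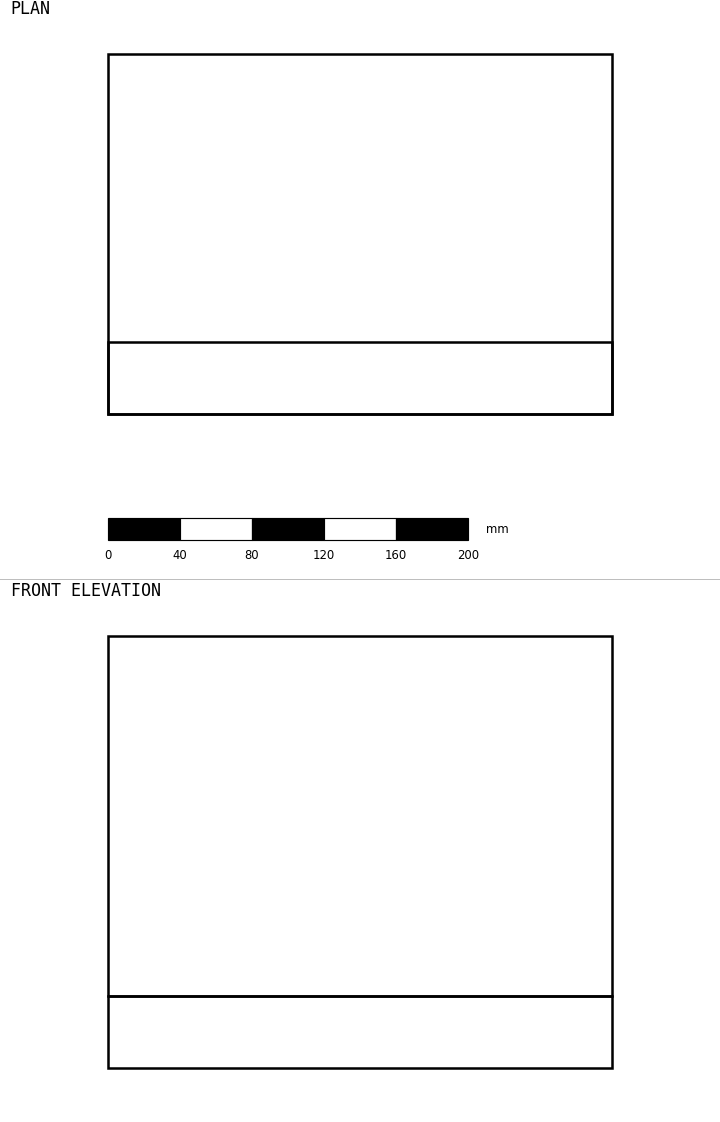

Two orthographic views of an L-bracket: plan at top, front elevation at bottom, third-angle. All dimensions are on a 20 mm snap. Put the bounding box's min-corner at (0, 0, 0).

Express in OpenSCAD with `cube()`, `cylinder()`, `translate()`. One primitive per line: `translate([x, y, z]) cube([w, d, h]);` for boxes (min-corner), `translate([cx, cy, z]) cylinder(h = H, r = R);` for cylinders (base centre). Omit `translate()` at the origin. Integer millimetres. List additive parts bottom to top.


cube([280, 200, 40]);
translate([0, 0, 40]) cube([280, 40, 200]);


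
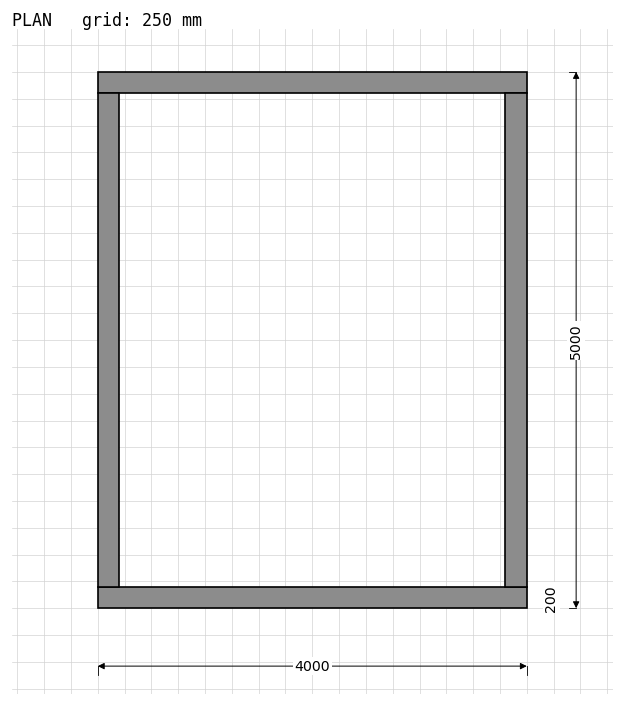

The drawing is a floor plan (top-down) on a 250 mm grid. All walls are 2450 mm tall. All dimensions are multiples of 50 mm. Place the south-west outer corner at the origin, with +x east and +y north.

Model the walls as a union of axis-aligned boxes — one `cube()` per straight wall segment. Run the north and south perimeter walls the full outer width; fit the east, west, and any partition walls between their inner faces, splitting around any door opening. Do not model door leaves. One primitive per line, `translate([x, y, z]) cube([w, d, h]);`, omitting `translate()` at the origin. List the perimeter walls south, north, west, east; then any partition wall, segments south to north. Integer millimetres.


cube([4000, 200, 2450]);
translate([0, 4800, 0]) cube([4000, 200, 2450]);
translate([0, 200, 0]) cube([200, 4600, 2450]);
translate([3800, 200, 0]) cube([200, 4600, 2450]);


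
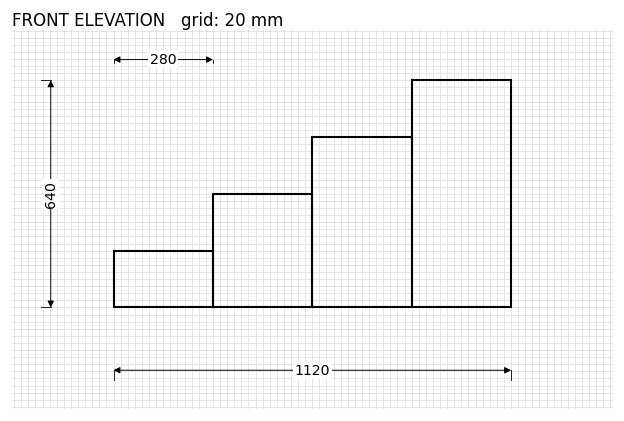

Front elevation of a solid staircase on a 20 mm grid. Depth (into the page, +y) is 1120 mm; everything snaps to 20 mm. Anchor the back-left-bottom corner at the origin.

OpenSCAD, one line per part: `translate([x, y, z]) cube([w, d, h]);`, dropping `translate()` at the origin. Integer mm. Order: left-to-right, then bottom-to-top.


cube([280, 1120, 160]);
translate([280, 0, 0]) cube([280, 1120, 320]);
translate([560, 0, 0]) cube([280, 1120, 480]);
translate([840, 0, 0]) cube([280, 1120, 640]);
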